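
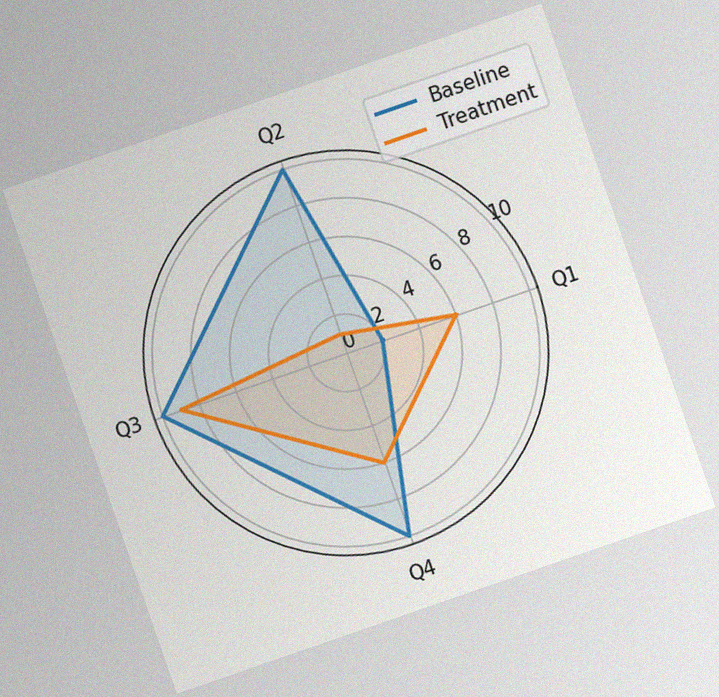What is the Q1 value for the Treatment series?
The chart is tilted about 19° counter-clockwise, with some photo noise. On the Q1 axis, Treatment reaches 6.

6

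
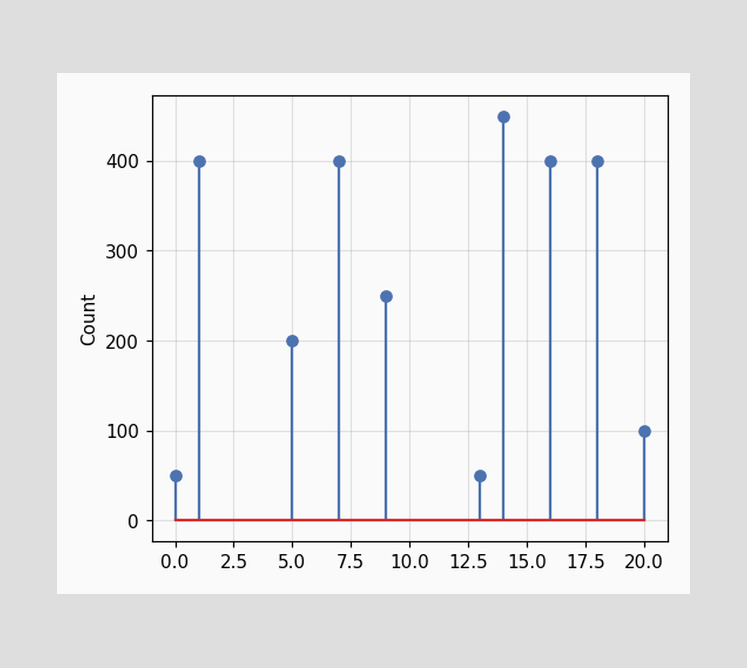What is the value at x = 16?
400

The stem at x=16 reaches 400.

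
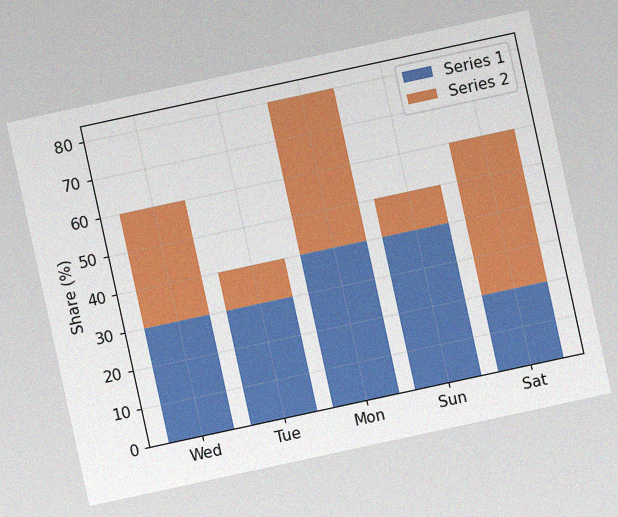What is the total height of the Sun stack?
The chart is tilted about 12° counter-clockwise, with some photo noise. The Sun stack's top reaches 50% on the y-axis.

50%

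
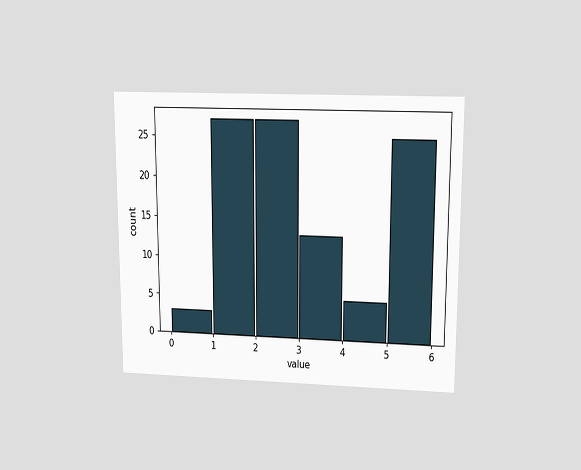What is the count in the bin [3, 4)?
13

The chart is viewed slightly from above. The [3, 4) bin has height 13.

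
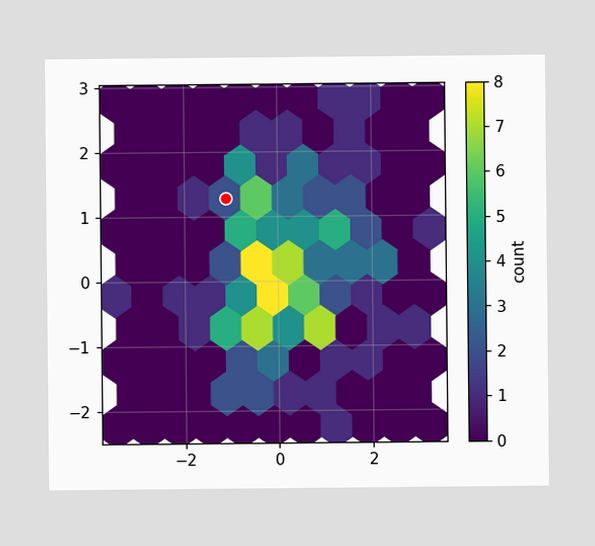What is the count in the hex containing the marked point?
2

The marked hex reads 2 on the colorbar.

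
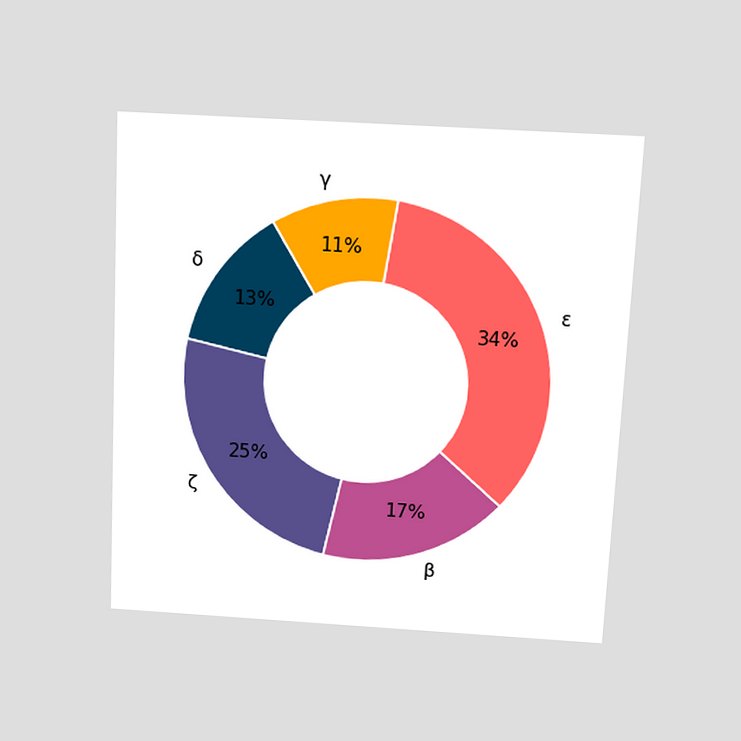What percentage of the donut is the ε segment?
34%

The chart is tilted about 3° clockwise and viewed slightly from above. The ε segment takes up 34% of the ring.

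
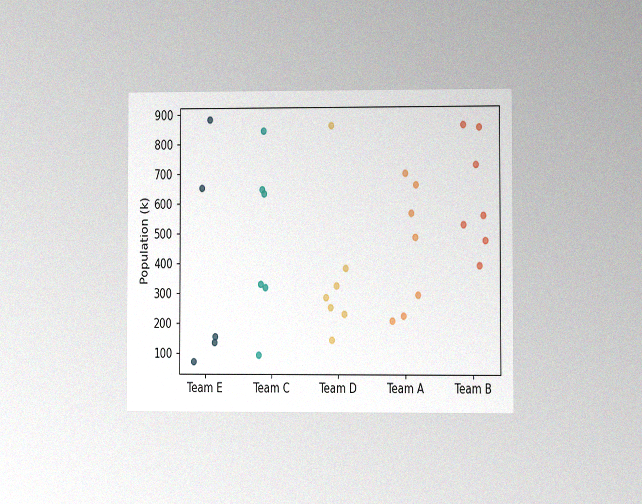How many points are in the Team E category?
The chart is viewed at a slight angle, with some photo noise. Counting the markers in the Team E column gives 5.

5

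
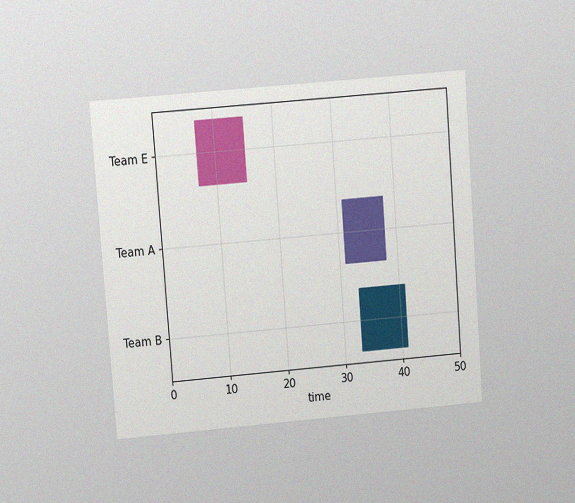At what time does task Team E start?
The chart is tilted about 4° counter-clockwise and viewed at a slight angle, with some photo noise. The Team E bar begins at t=7.

7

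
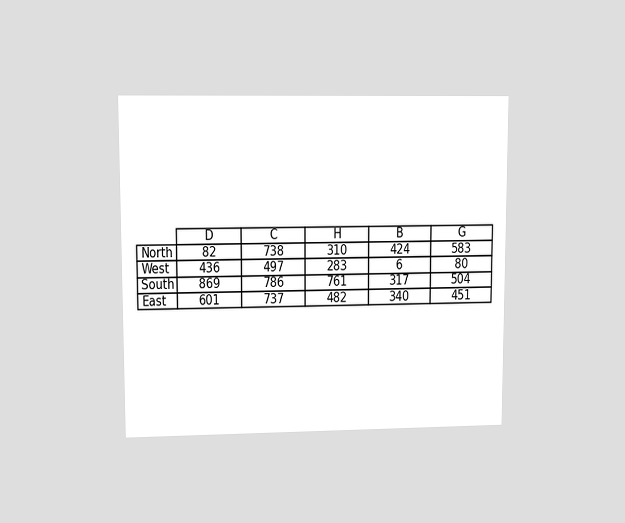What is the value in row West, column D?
The chart is viewed at a slight angle. The (West, D) cell reads 436.

436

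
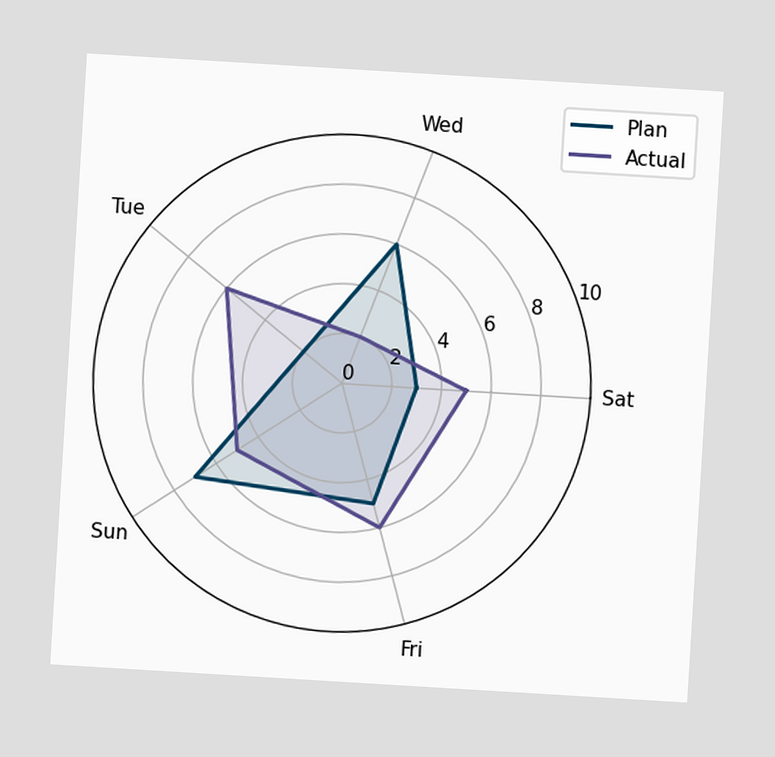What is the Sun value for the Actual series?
5

The chart is tilted about 3° clockwise. On the Sun axis, Actual reaches 5.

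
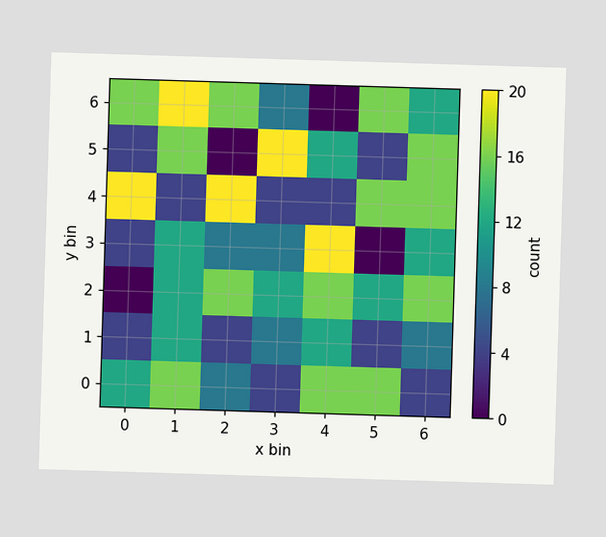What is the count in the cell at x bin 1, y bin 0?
16

Matching the cell (1, 0) against the colorbar gives 16.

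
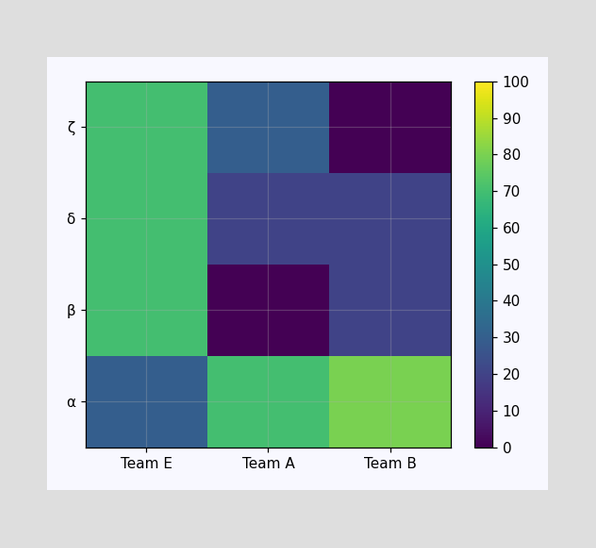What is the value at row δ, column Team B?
20

Matching cell (δ, Team B) against the colorbar gives 20.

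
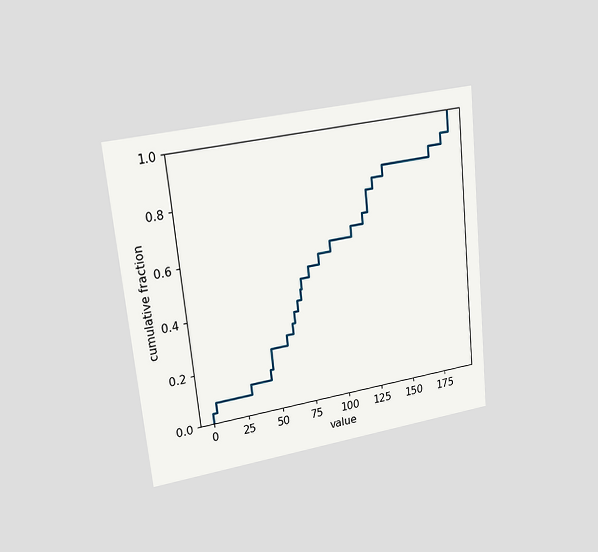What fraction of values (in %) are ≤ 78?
The chart is tilted about 6° counter-clockwise and viewed at a slight angle. At x=78 the ECDF step is at 52%.

52%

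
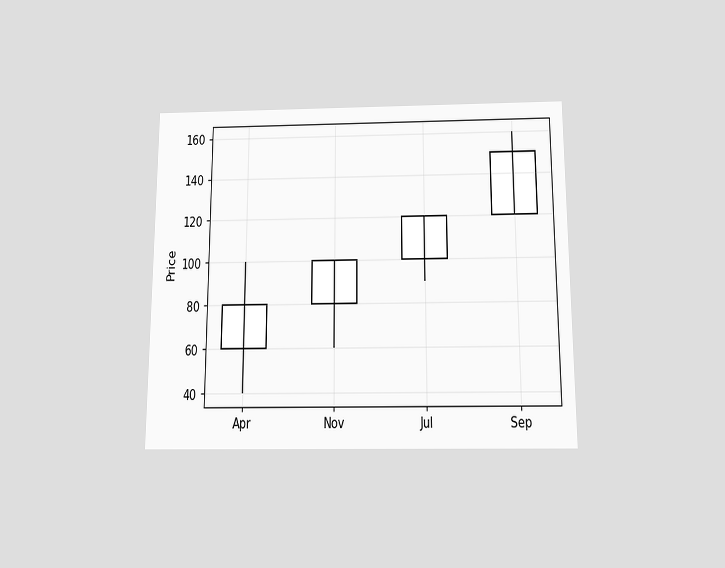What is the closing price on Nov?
100

The chart is viewed slightly from below. The Nov candle closes at 100.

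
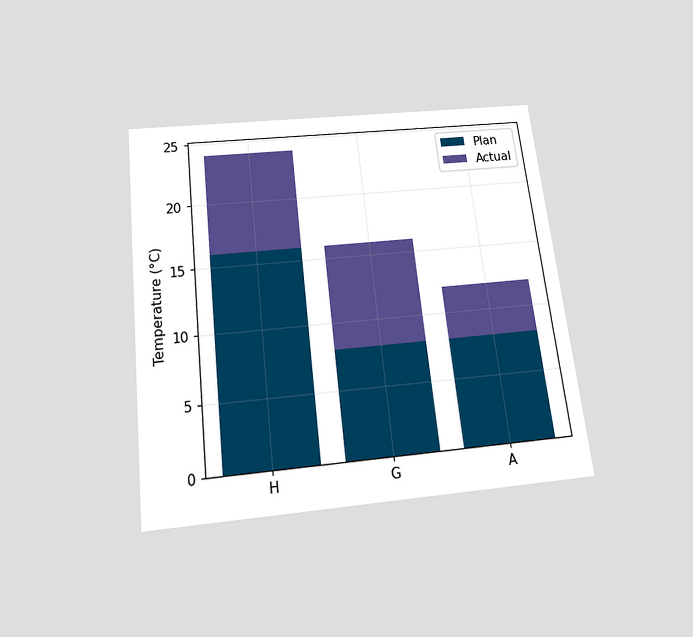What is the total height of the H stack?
24°C

The chart is tilted about 7° counter-clockwise and viewed slightly from below. The H stack's top reaches 24°C on the y-axis.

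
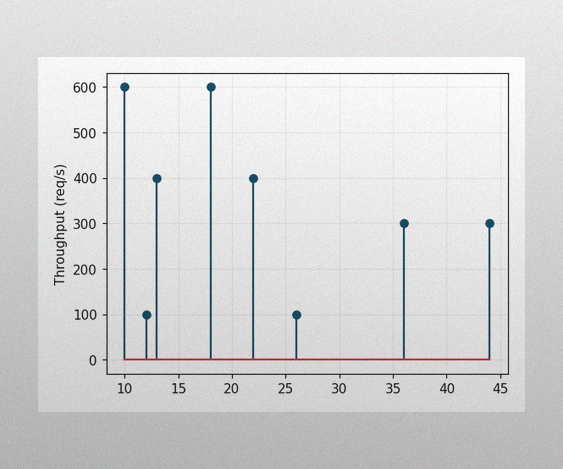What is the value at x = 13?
The image has some photo noise and uneven lighting. The stem at x=13 reaches 400req/s.

400req/s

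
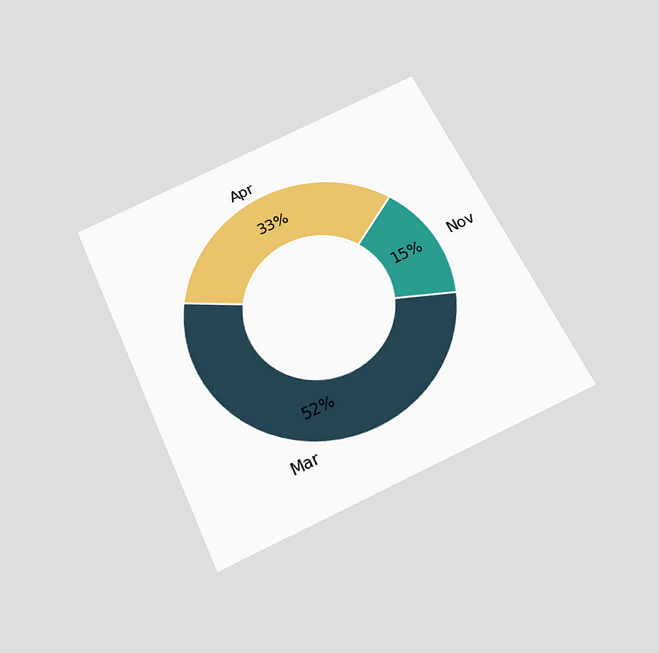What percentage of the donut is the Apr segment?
The chart is tilted about 25° counter-clockwise and viewed slightly from below. The Apr segment takes up 33% of the ring.

33%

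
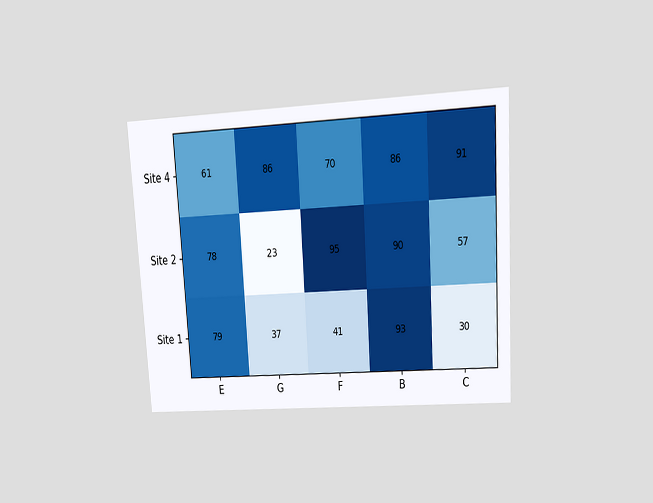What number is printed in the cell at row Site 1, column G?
37

The chart is tilted about 4° counter-clockwise and viewed at a slight angle. The (Site 1, G) cell reads 37.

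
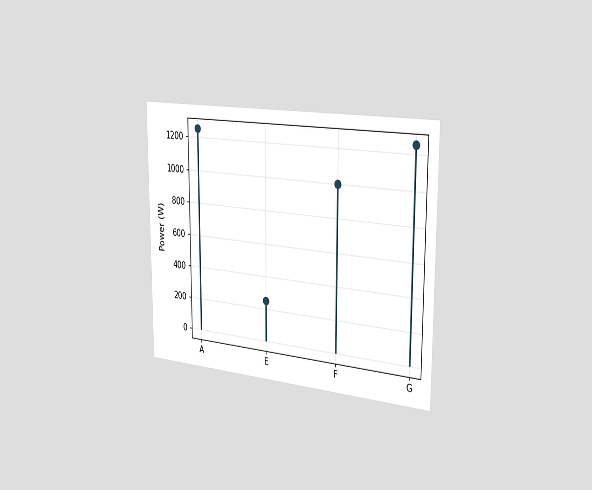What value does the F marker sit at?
The chart is viewed slightly from the right. The F marker sits at 1000W.

1000W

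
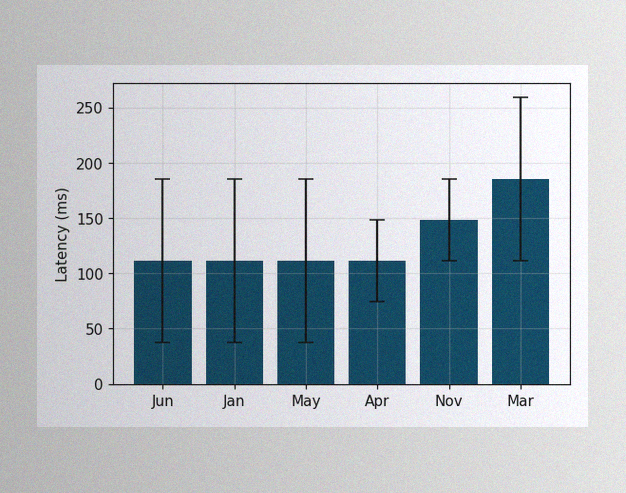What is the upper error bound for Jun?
185ms

The image has some photo noise and uneven lighting. The Jun bar's upper whisker reaches 185ms.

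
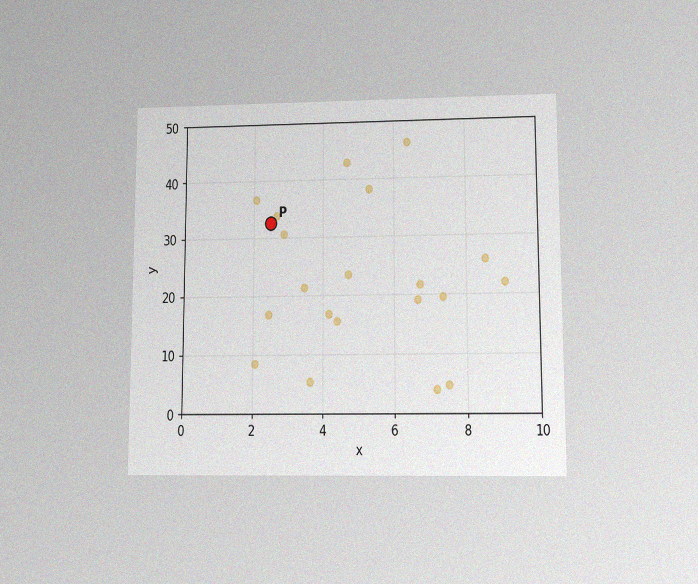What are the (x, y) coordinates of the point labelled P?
The chart is viewed at a slight angle, with some photo noise. Following the gridlines from P to each axis, P sits at (2.5, 32.5).

(2.5, 32.5)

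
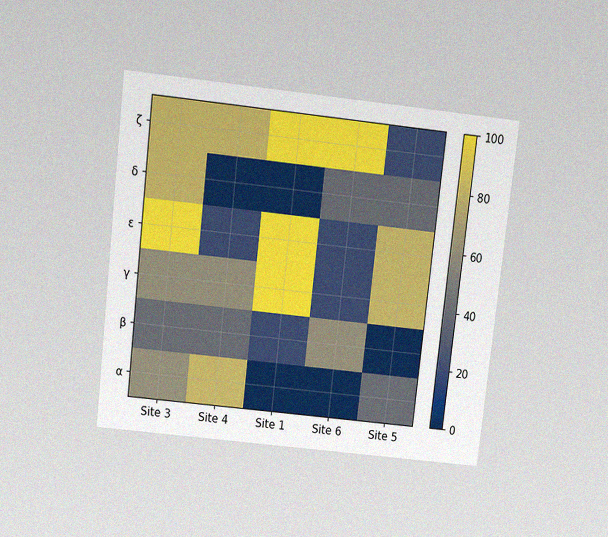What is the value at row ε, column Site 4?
The chart is tilted about 6° clockwise and viewed slightly from above, with some photo noise. Matching cell (ε, Site 4) against the colorbar gives 20.

20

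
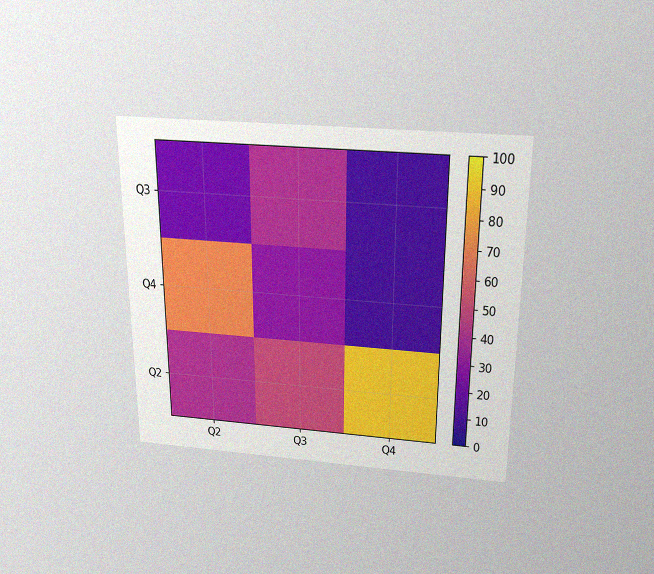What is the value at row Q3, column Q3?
The chart is viewed slightly from above, with some photo noise. Matching cell (Q3, Q3) against the colorbar gives 40.

40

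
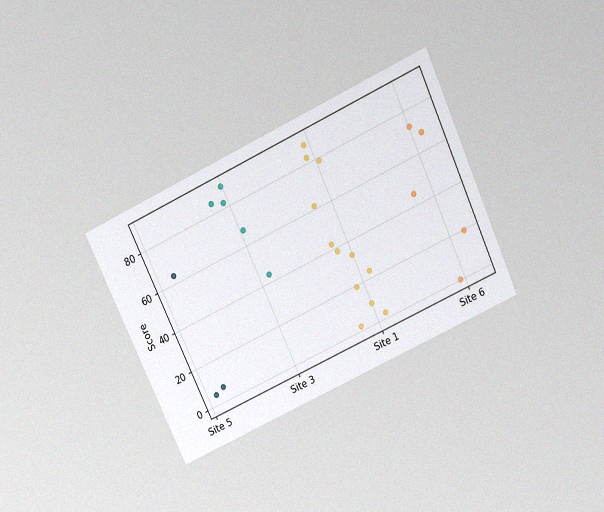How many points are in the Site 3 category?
5

The chart is tilted about 25° counter-clockwise and viewed slightly from above, with some photo noise. Counting the markers in the Site 3 column gives 5.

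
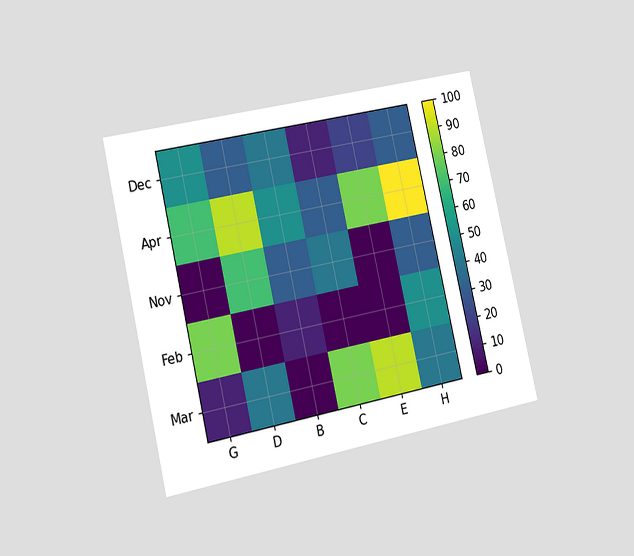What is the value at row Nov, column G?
The chart is tilted about 13° counter-clockwise and viewed slightly from the left. Matching cell (Nov, G) against the colorbar gives 0.

0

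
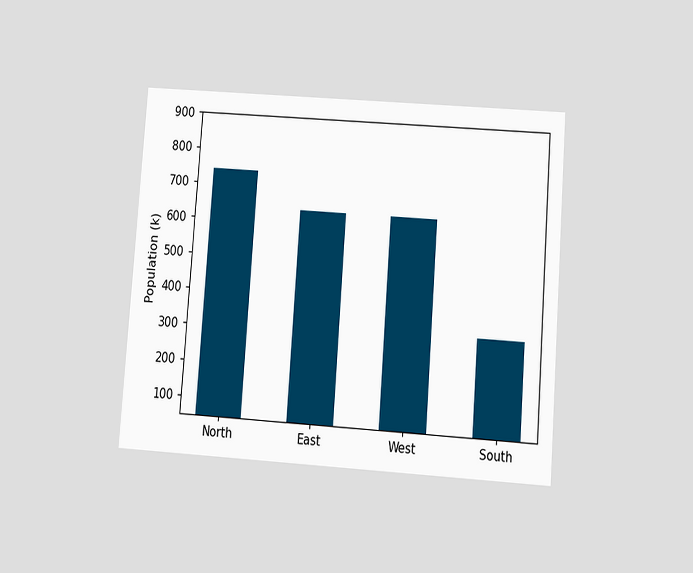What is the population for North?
742k

The chart is tilted about 4° clockwise and viewed slightly from below. Reading along the chart's y-axis, the North bar reaches 742k.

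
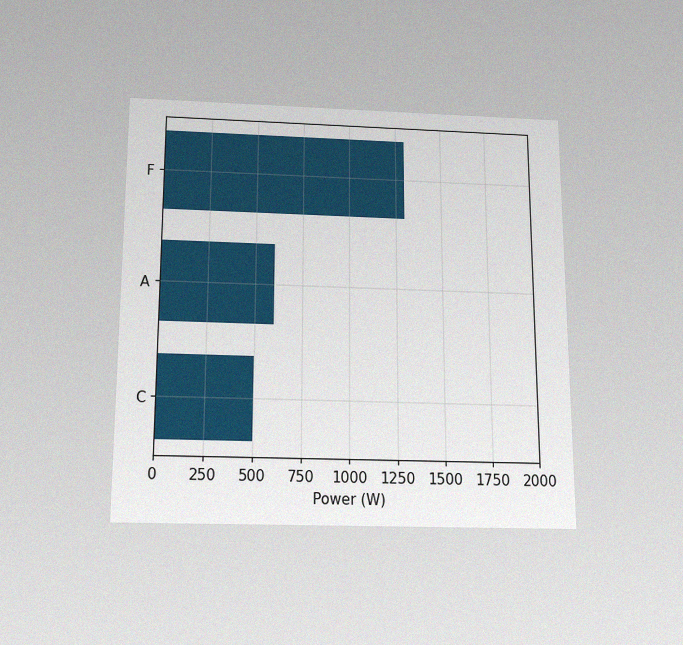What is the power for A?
The chart is viewed slightly from below, with some photo noise. Reading along the chart's x-axis, the A bar reaches 600W.

600W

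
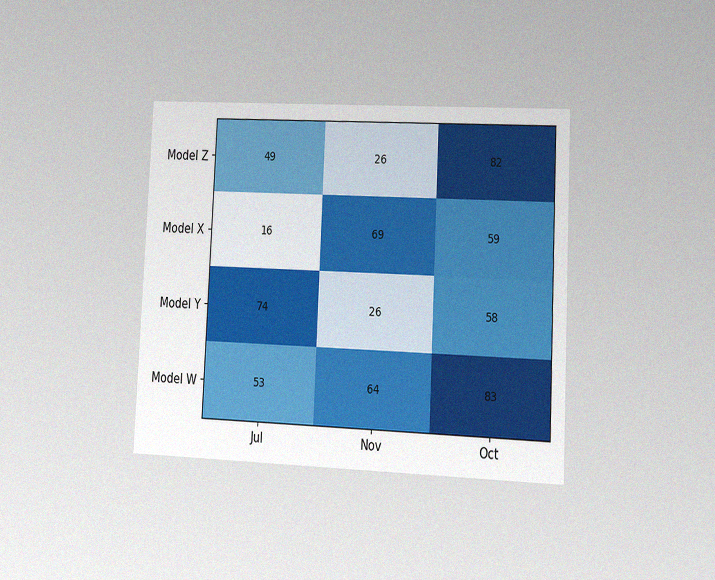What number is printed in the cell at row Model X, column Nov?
The chart is tilted about 3° clockwise and viewed at a slight angle, with some photo noise. The (Model X, Nov) cell reads 69.

69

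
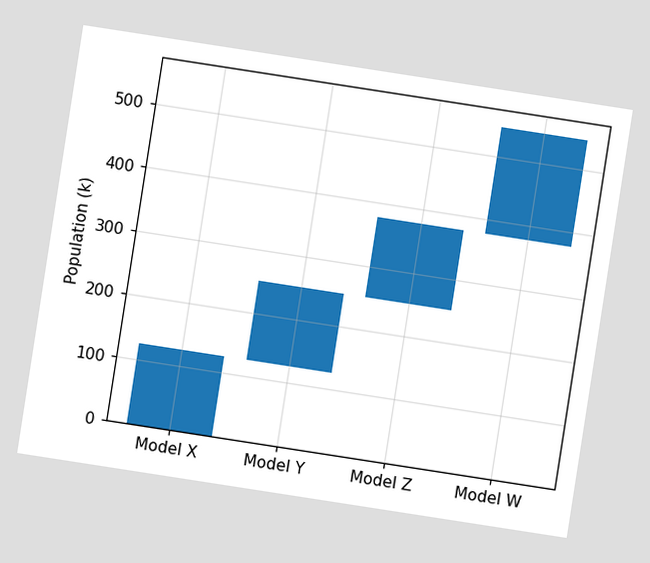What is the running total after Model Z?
378k

The chart is tilted about 9° clockwise. After Model Z the running total reaches 378k.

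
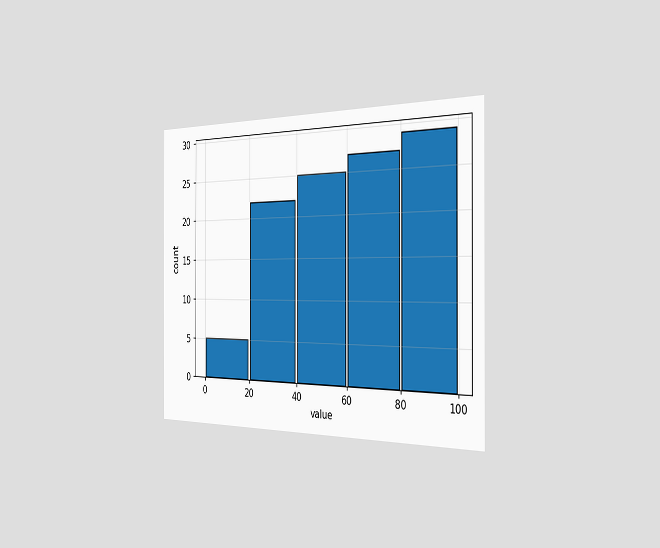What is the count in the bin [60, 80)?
The chart is viewed slightly from the right. The [60, 80) bin has height 27.

27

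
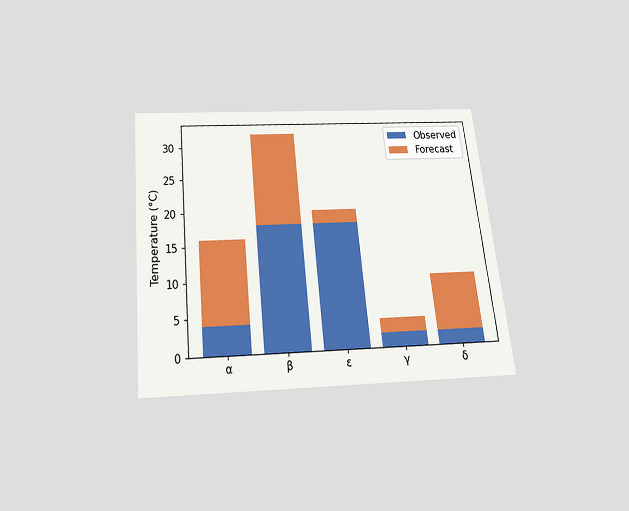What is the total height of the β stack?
32°C

The chart is tilted about 6° counter-clockwise and viewed slightly from below. The β stack's top reaches 32°C on the y-axis.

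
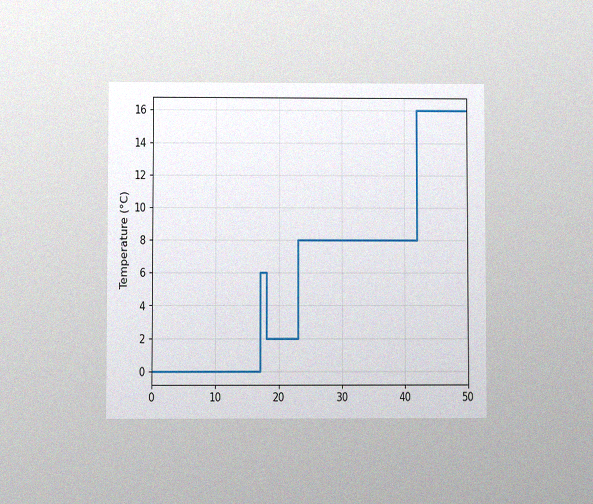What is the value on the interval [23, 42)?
8°C

The chart is viewed at a slight angle, with some photo noise. On [23, 42) the step sits at 8°C.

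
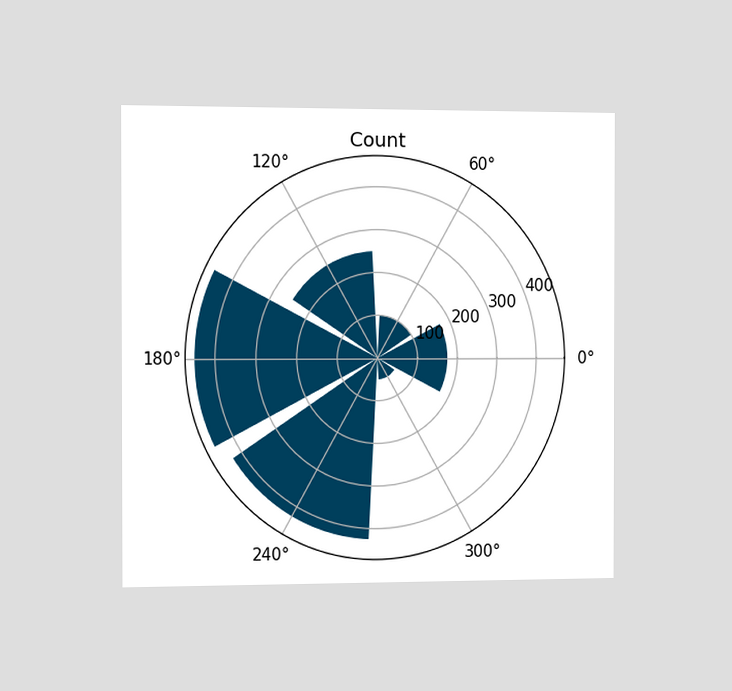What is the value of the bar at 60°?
The chart is viewed slightly from the left. The bar at 60° reaches 100 on the radial axis.

100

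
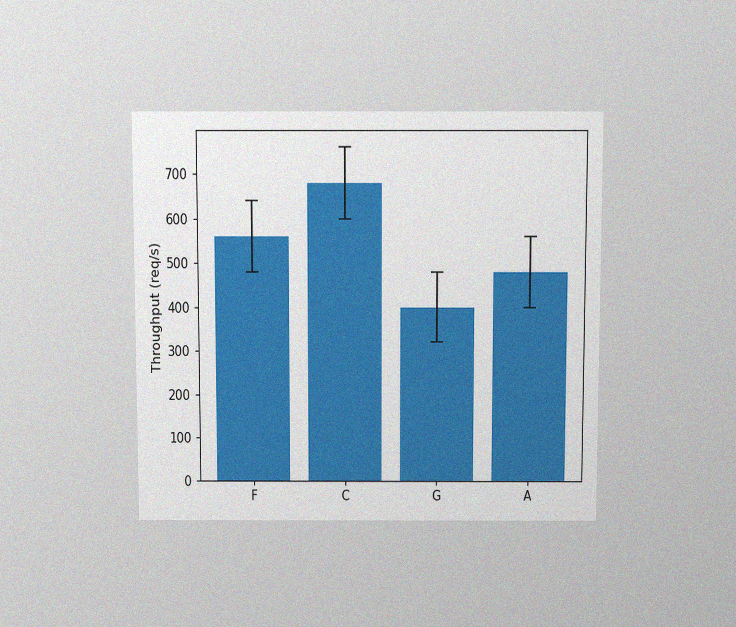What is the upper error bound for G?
The chart is viewed slightly from above, with some photo noise. The G bar's upper whisker reaches 480req/s.

480req/s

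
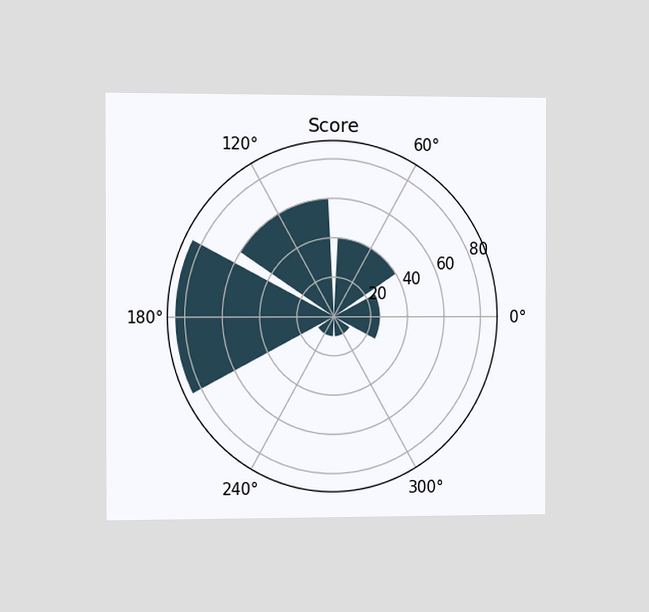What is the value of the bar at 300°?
The chart is viewed slightly from the left. The bar at 300° reaches 10 on the radial axis.

10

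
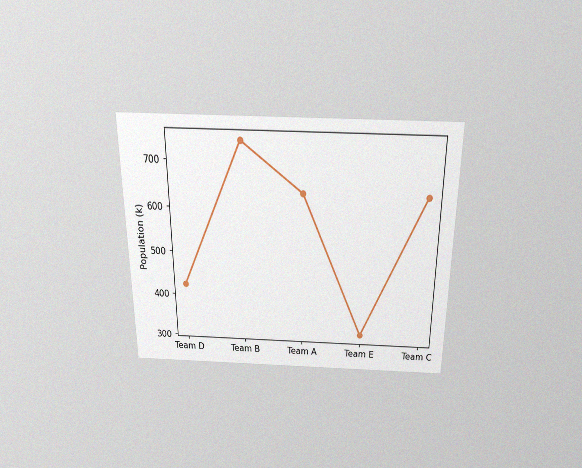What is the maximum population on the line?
The chart is viewed slightly from above, with some photo noise. The highest point is at Team B, and reading across to the y-axis gives 742k.

742k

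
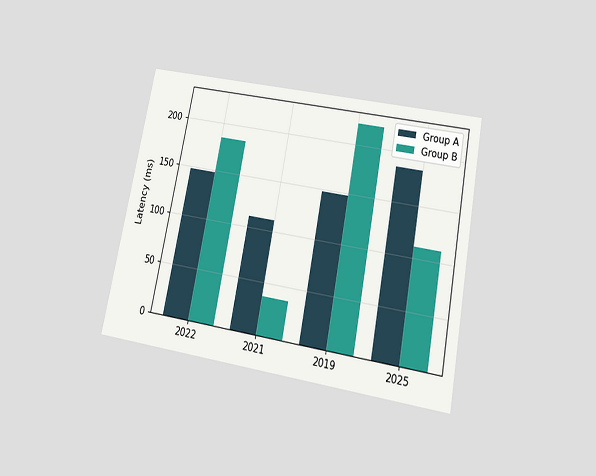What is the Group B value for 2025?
The chart is tilted about 11° clockwise and viewed slightly from below. The Group B bar at 2025 reaches 111ms on the y-axis.

111ms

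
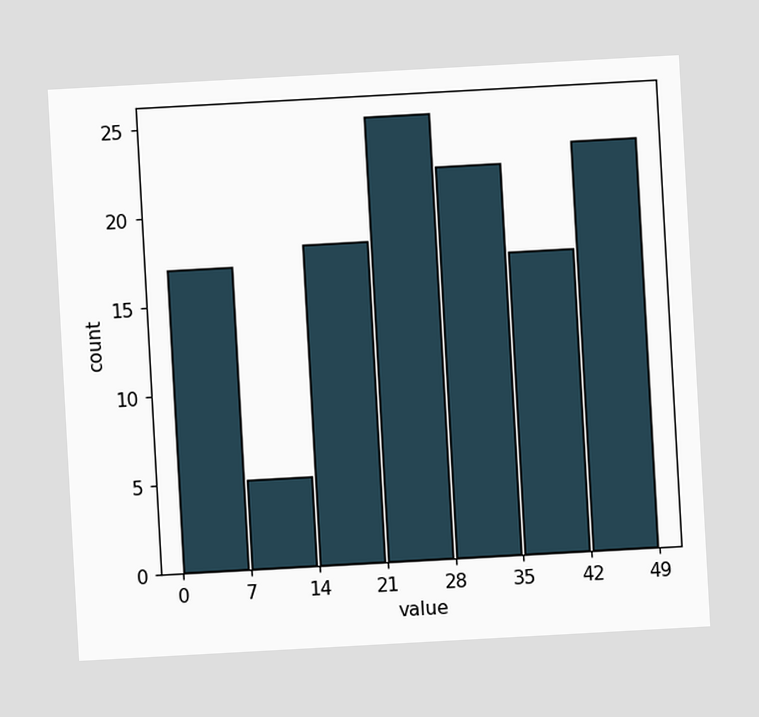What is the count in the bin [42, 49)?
23

The chart is tilted about 3° counter-clockwise. The [42, 49) bin has height 23.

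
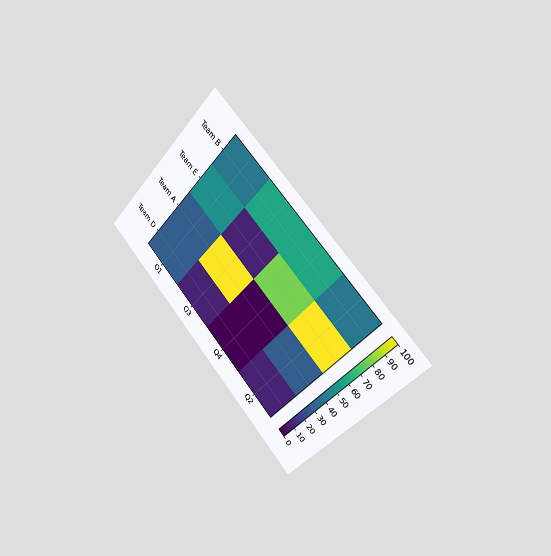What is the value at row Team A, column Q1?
The chart is tilted about 45° clockwise and viewed slightly from the right. Matching cell (Team A, Q1) against the colorbar gives 30.

30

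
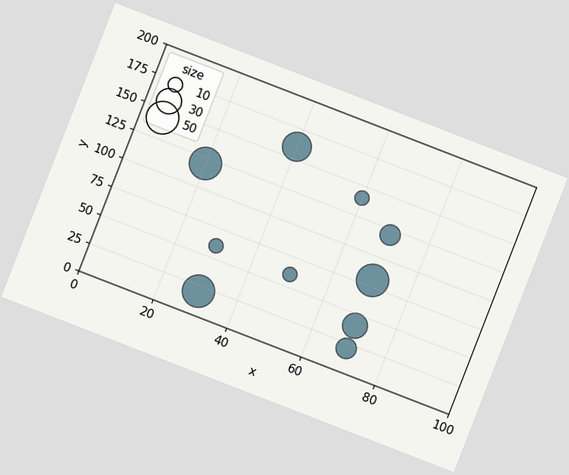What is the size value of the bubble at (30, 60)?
The chart is tilted about 21° clockwise. Matching the bubble at (30, 60) against the size legend gives 10.

10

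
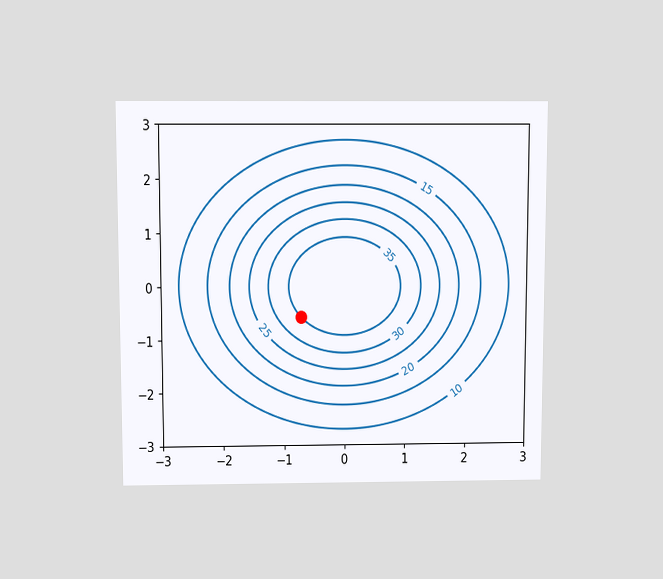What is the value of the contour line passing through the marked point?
35

The chart is viewed slightly from above. The marked point sits on the contour labelled 35.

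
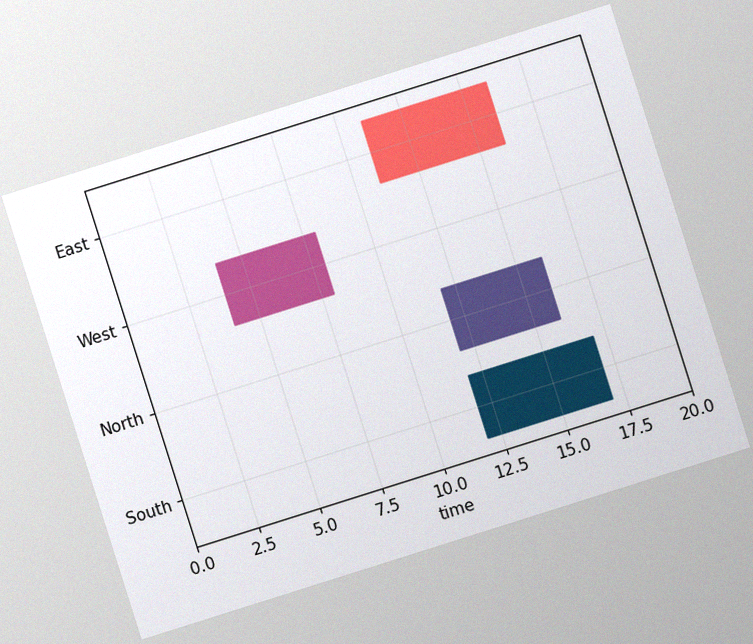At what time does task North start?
12

The chart is tilted about 18° counter-clockwise, with some photo noise. The North bar begins at t=12.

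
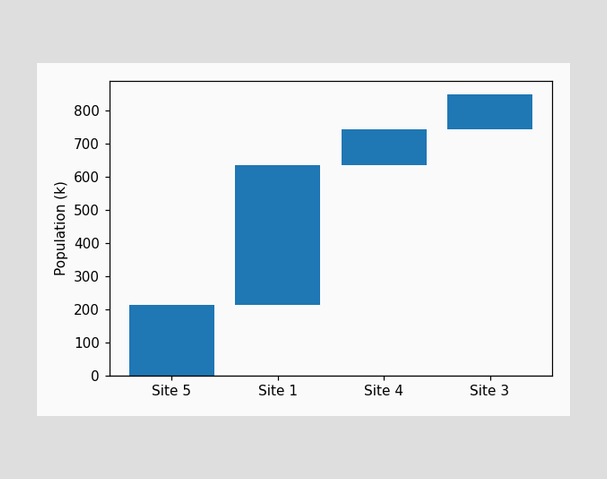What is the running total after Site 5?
After Site 5 the running total reaches 212k.

212k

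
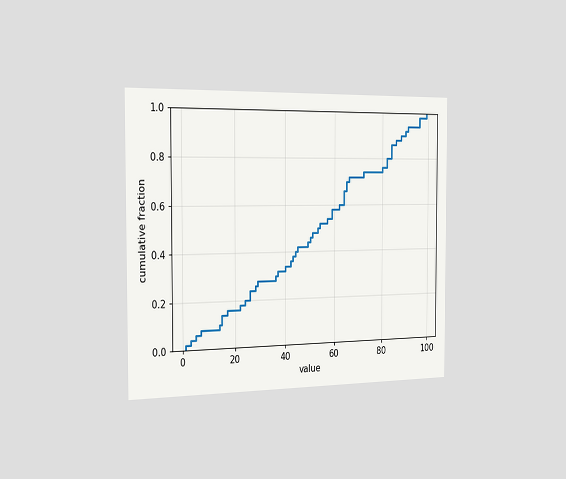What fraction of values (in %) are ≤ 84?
The chart is viewed slightly from the left. At x=84 the ECDF step is at 86%.

86%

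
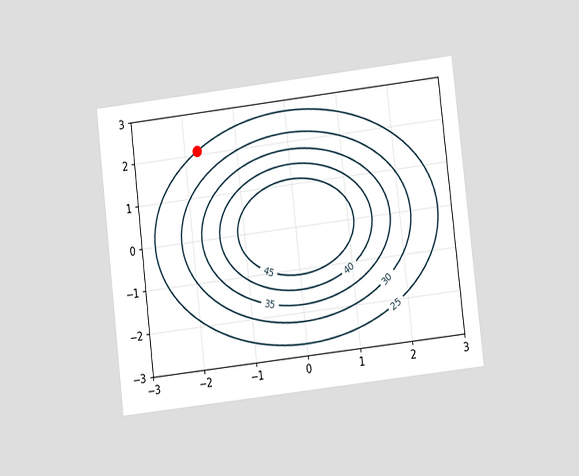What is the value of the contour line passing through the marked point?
The chart is tilted about 7° counter-clockwise and viewed at a slight angle. The marked point sits on the contour labelled 25.

25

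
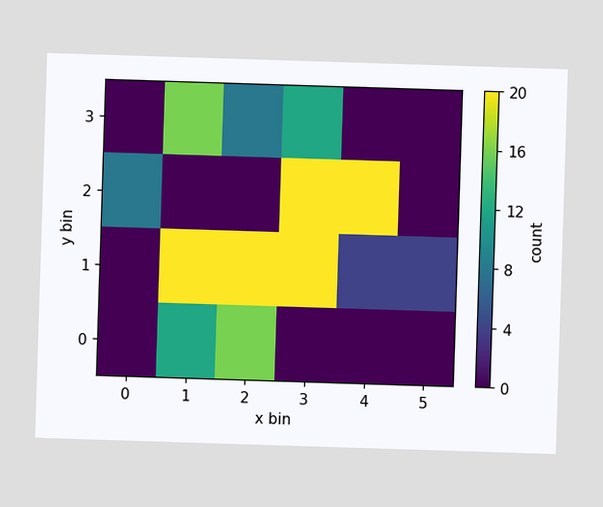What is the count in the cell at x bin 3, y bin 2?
20

Matching the cell (3, 2) against the colorbar gives 20.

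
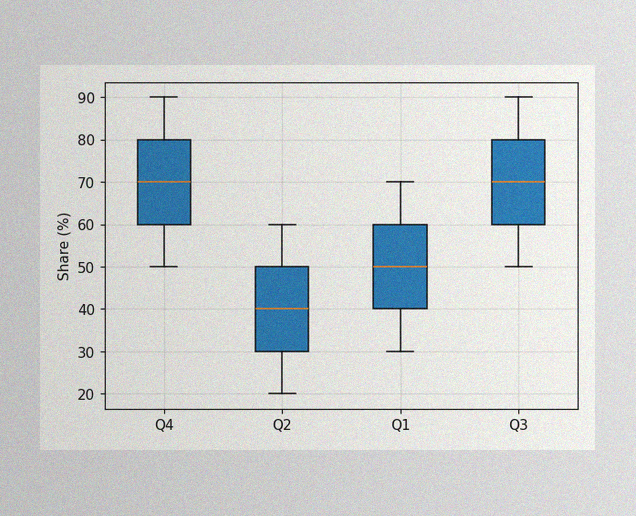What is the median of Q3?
The image has some photo noise and uneven lighting. The median line in the Q3 box sits at 70%.

70%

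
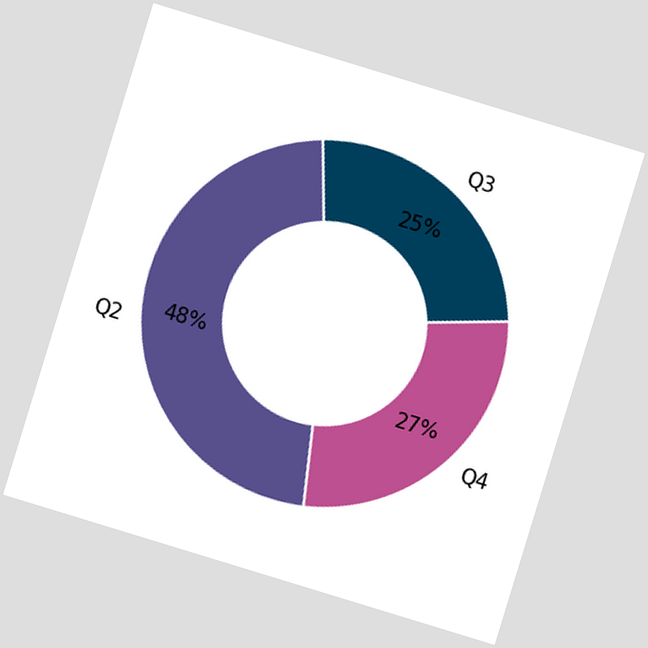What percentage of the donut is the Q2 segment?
48%

The chart is tilted about 17° clockwise. The Q2 segment takes up 48% of the ring.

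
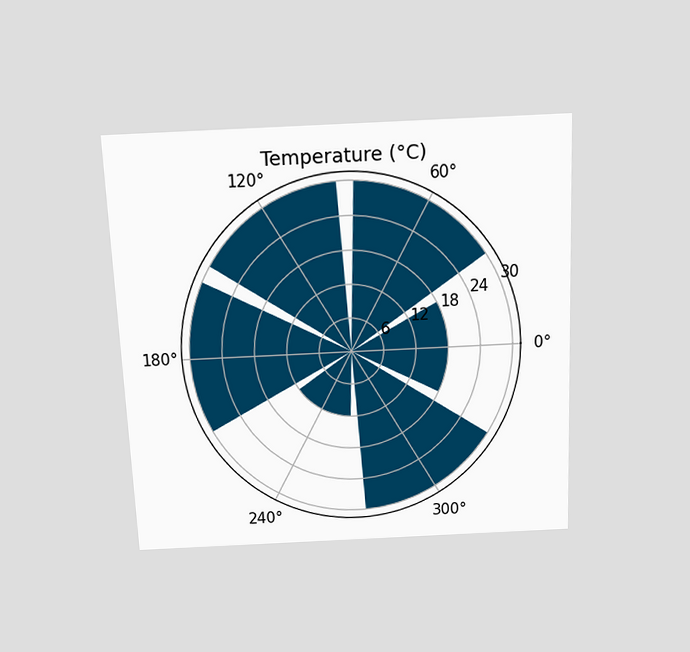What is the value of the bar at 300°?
30°C

The chart is tilted about 2° counter-clockwise and viewed slightly from above. The bar at 300° reaches 30°C on the radial axis.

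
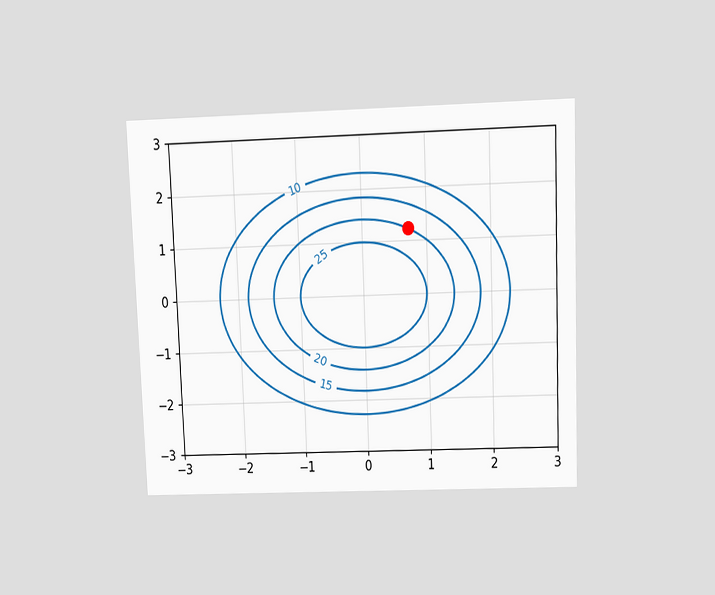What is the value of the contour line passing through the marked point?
20

The chart is tilted about 2° counter-clockwise and viewed slightly from above. The marked point sits on the contour labelled 20.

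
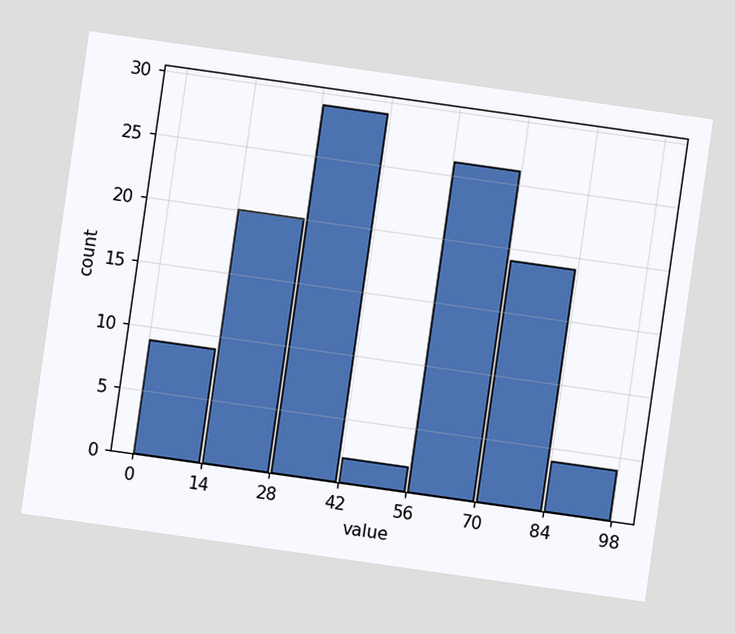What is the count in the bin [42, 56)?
The chart is tilted about 8° clockwise. The [42, 56) bin has height 2.

2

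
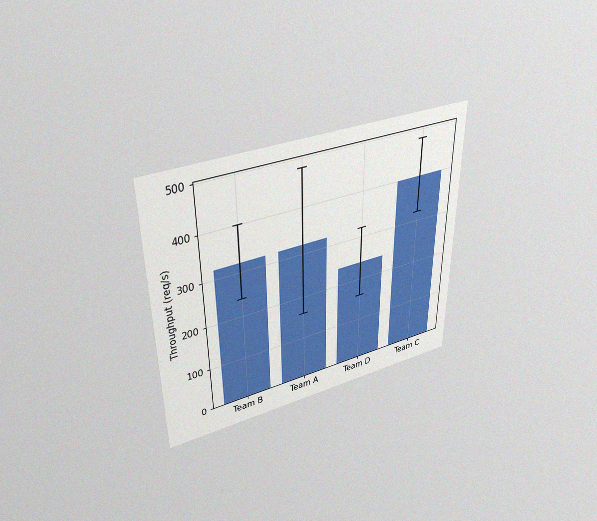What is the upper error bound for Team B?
The chart is viewed slightly from above, with some photo noise. The Team B bar's upper whisker reaches 400req/s.

400req/s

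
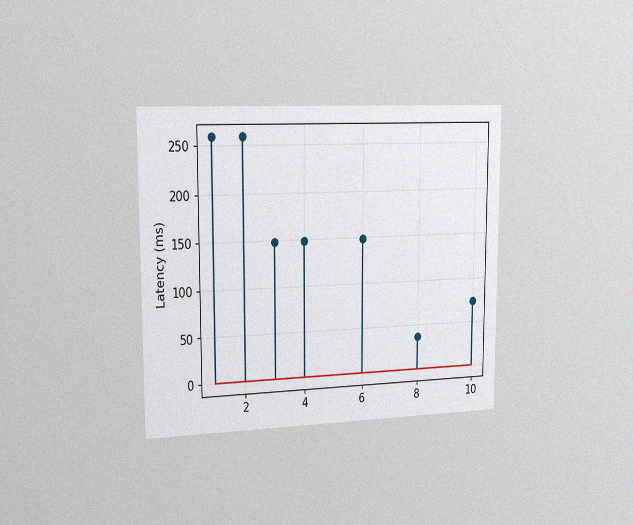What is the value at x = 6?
148ms

The chart is viewed slightly from the left, with some photo noise. The stem at x=6 reaches 148ms.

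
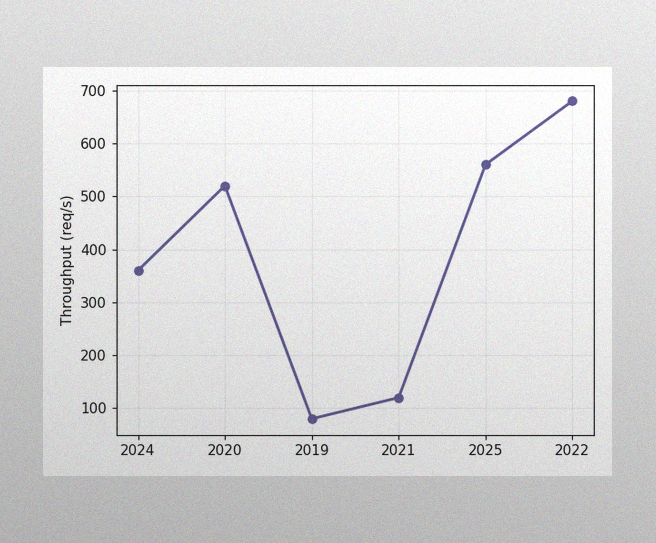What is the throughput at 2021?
120req/s

The image has some photo noise and uneven lighting. At 2021, the line is at 120req/s.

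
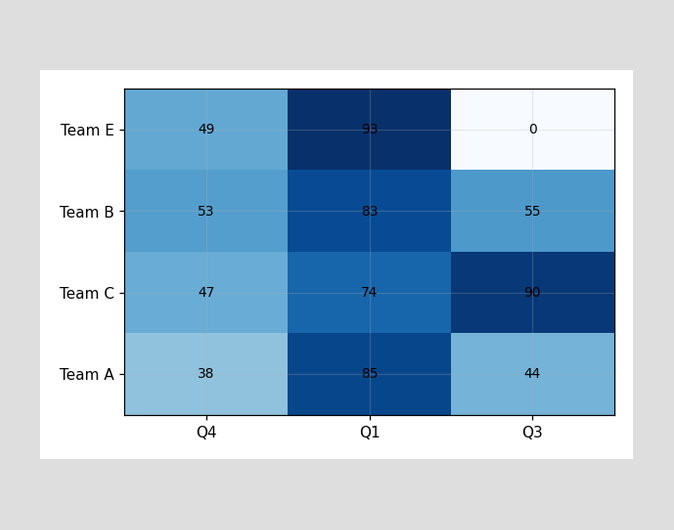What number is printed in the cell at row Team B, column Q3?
55

The (Team B, Q3) cell reads 55.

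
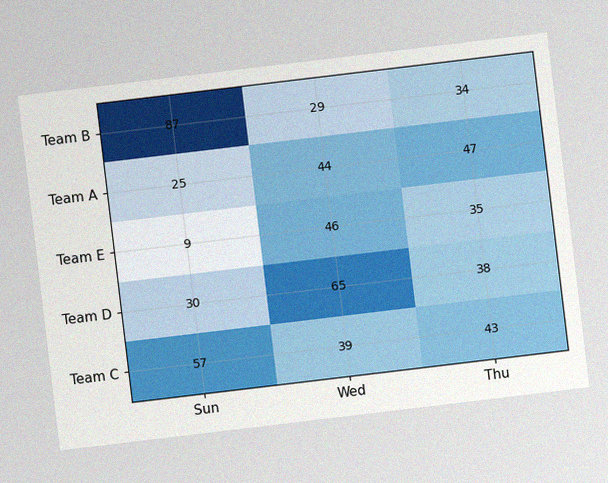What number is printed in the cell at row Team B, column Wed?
29

The chart is tilted about 7° counter-clockwise, with some photo noise. The (Team B, Wed) cell reads 29.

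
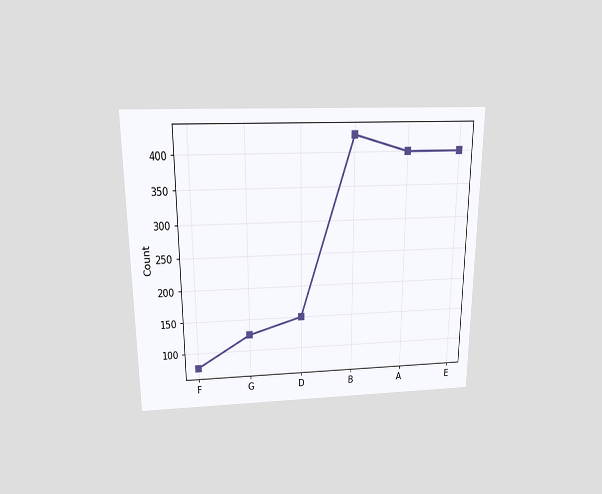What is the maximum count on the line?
425

The chart is viewed slightly from above. The highest point is at B, and reading across to the y-axis gives 425.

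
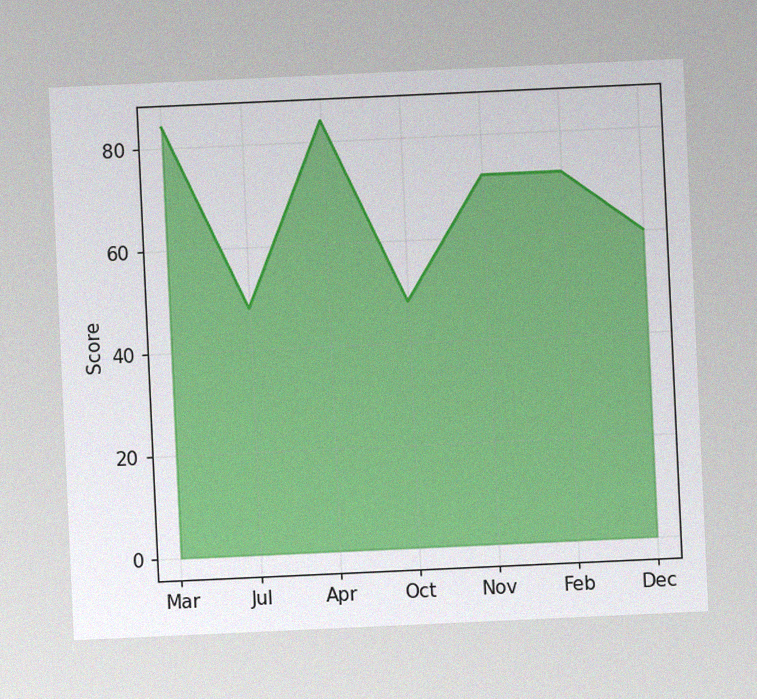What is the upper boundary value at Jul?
48

The chart is tilted about 3° counter-clockwise, with some photo noise. At Jul the upper boundary is at 48.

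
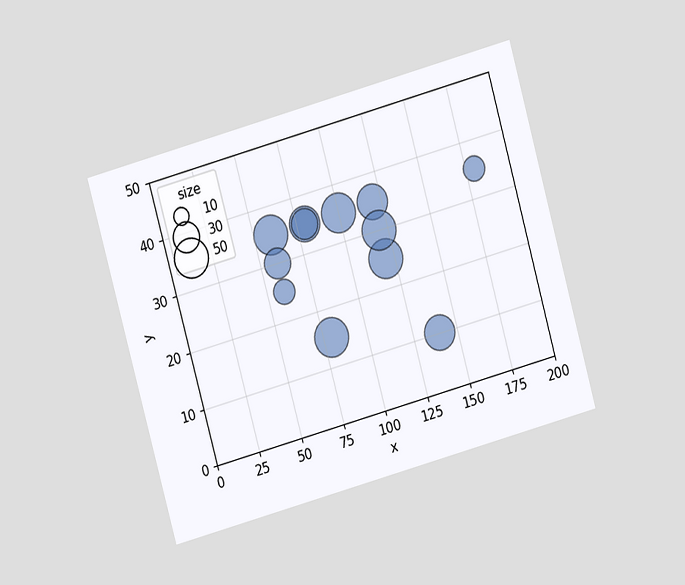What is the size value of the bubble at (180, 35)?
The chart is tilted about 16° counter-clockwise and viewed at a slight angle. Matching the bubble at (180, 35) against the size legend gives 20.

20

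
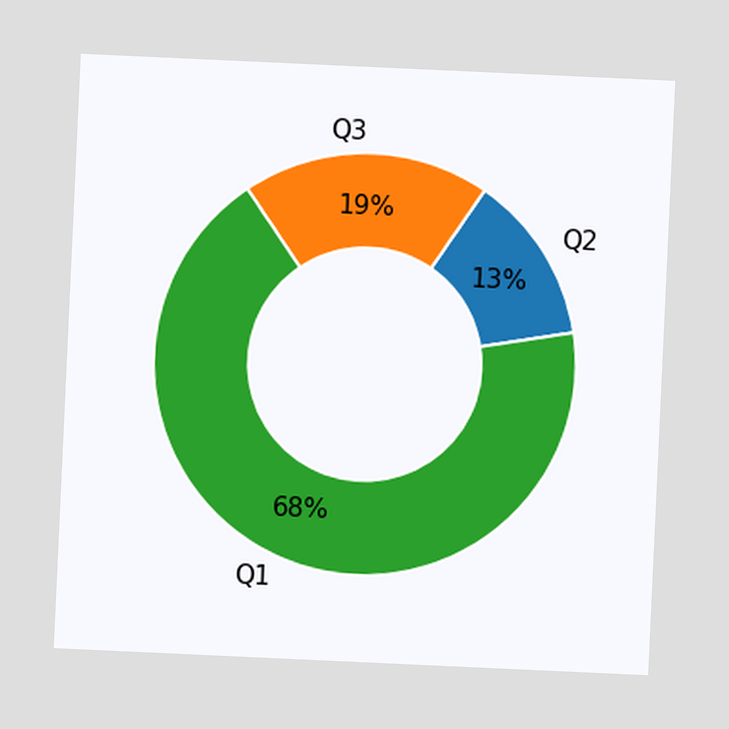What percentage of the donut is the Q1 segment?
The chart is tilted about 3° clockwise. The Q1 segment takes up 68% of the ring.

68%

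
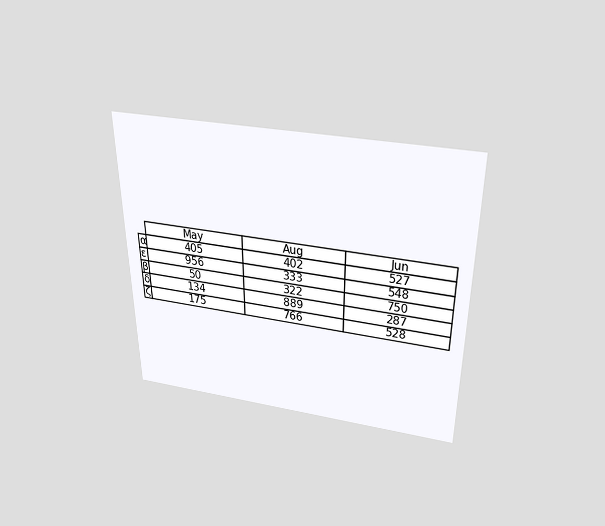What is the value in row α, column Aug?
The chart is viewed slightly from above. The (α, Aug) cell reads 402.

402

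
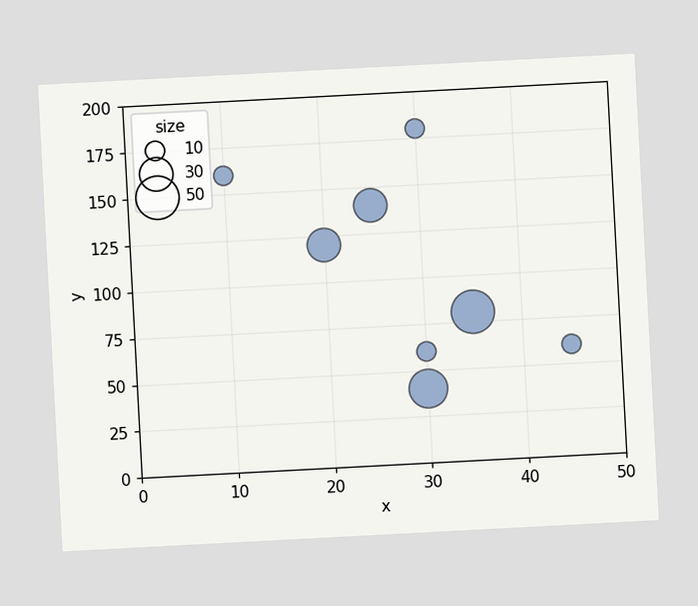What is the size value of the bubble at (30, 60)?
10

The chart is tilted about 3° counter-clockwise. Matching the bubble at (30, 60) against the size legend gives 10.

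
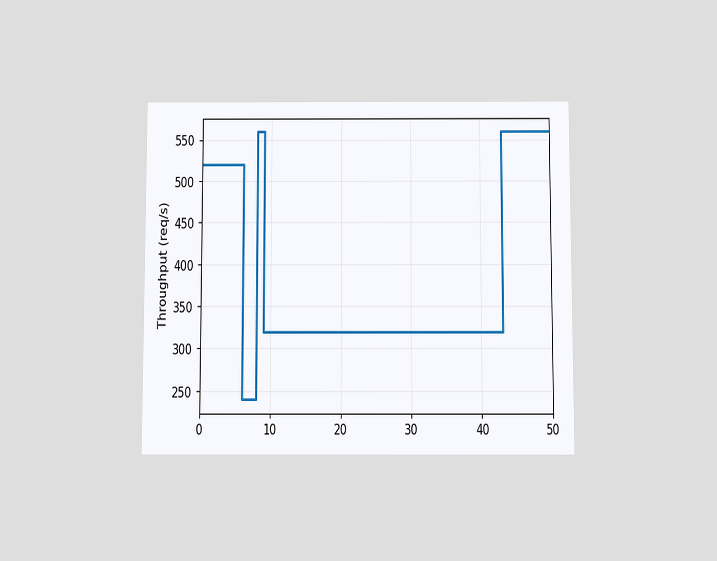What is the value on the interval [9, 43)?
320req/s

The chart is viewed slightly from below. On [9, 43) the step sits at 320req/s.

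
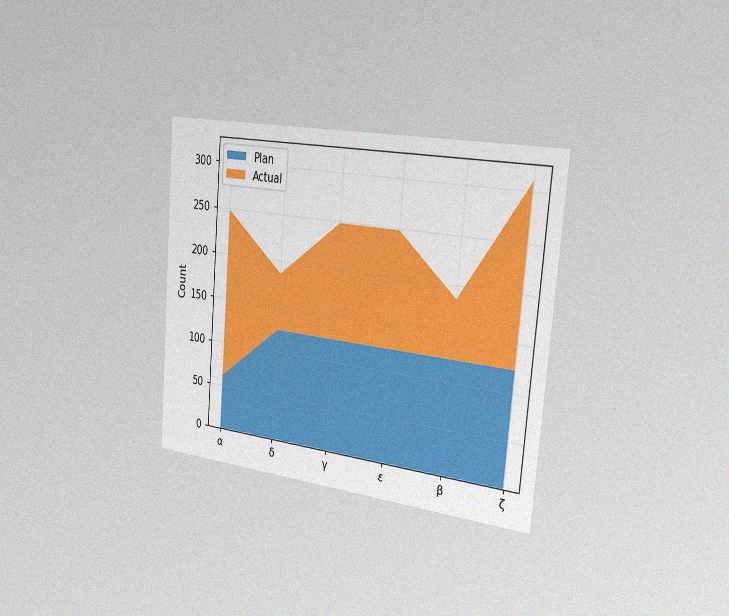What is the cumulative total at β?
The chart is tilted about 5° clockwise and viewed slightly from the right, with some photo noise. The stacked total at β reaches 186.

186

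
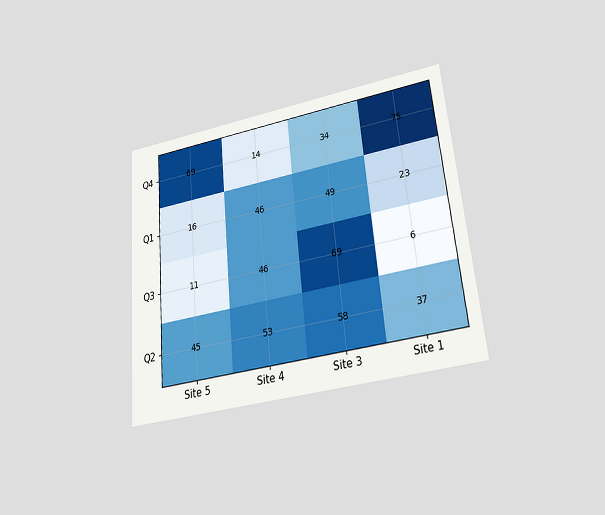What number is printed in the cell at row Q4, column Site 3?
34

The chart is tilted about 5° counter-clockwise and viewed slightly from below. The (Q4, Site 3) cell reads 34.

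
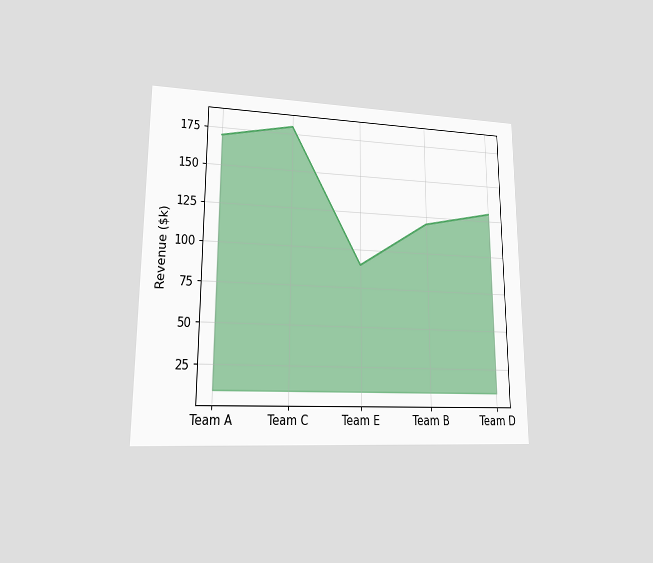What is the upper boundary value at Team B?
The chart is viewed at a slight angle. At Team B the upper boundary is at $120k.

$120k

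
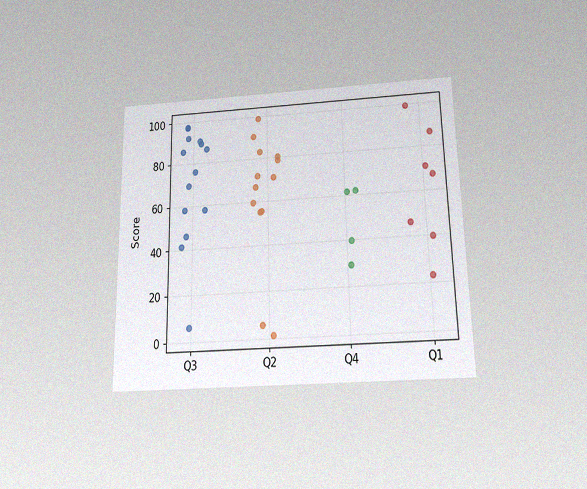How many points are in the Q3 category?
The chart is viewed slightly from below, with some photo noise. Counting the markers in the Q3 column gives 14.

14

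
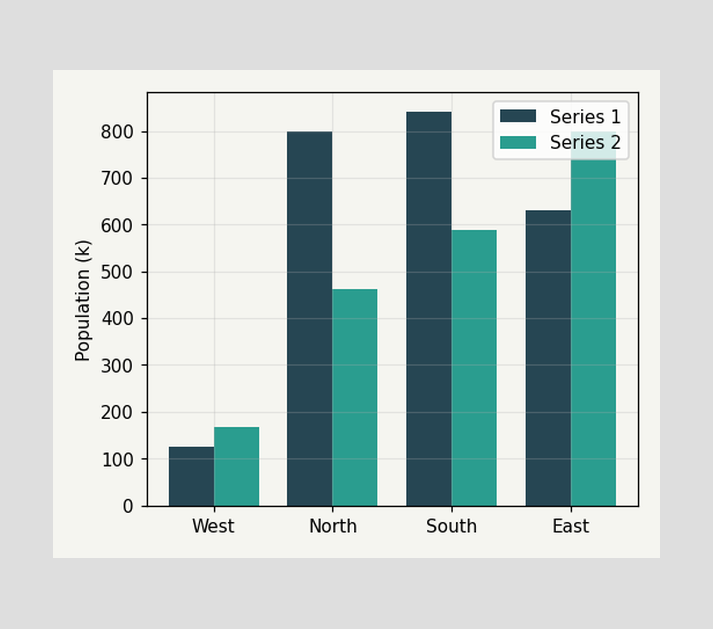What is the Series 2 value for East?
The Series 2 bar at East reaches 798k on the y-axis.

798k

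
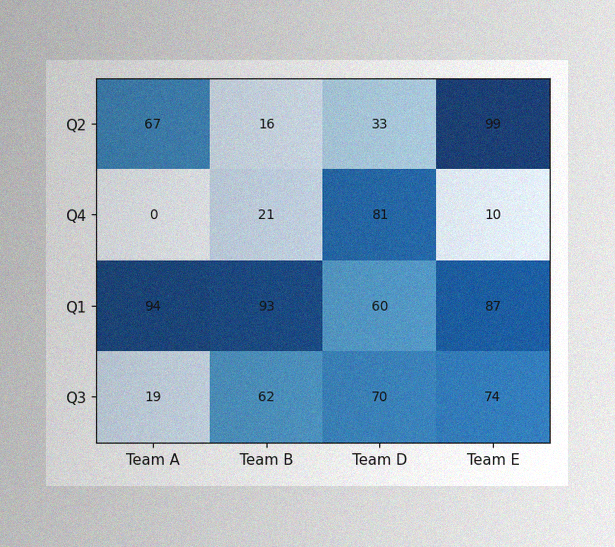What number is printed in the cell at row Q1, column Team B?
The image has some photo noise and uneven lighting. The (Q1, Team B) cell reads 93.

93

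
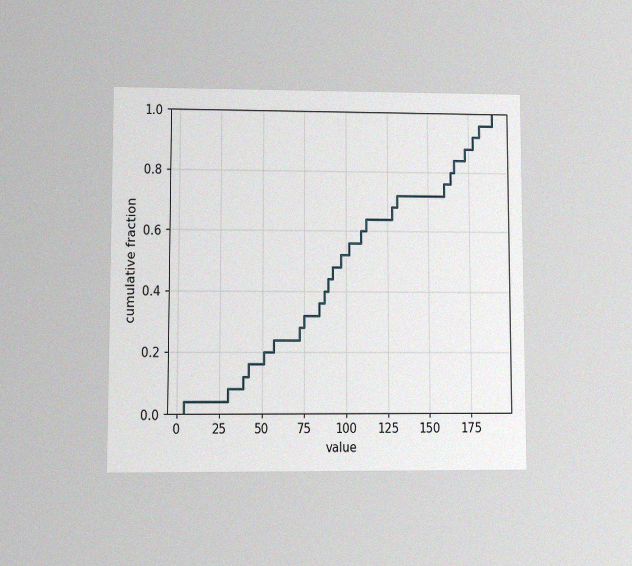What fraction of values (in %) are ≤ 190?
The chart is viewed at a slight angle, with some photo noise. At x=190 the ECDF step is at 100%.

100%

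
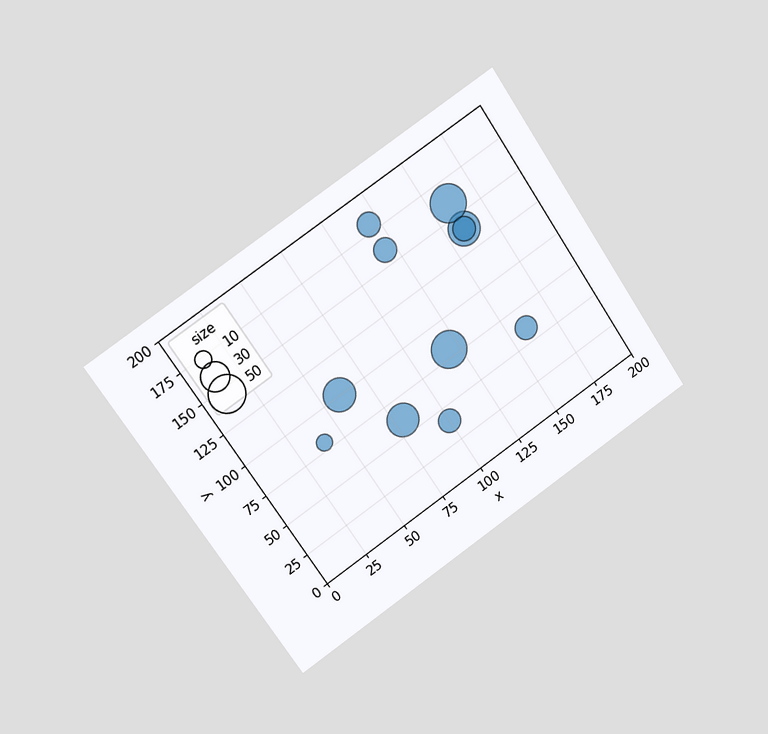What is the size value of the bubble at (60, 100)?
40

The chart is tilted about 34° counter-clockwise and viewed at a slight angle. Matching the bubble at (60, 100) against the size legend gives 40.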